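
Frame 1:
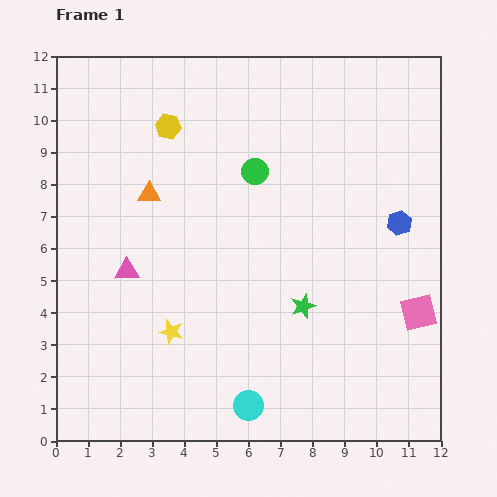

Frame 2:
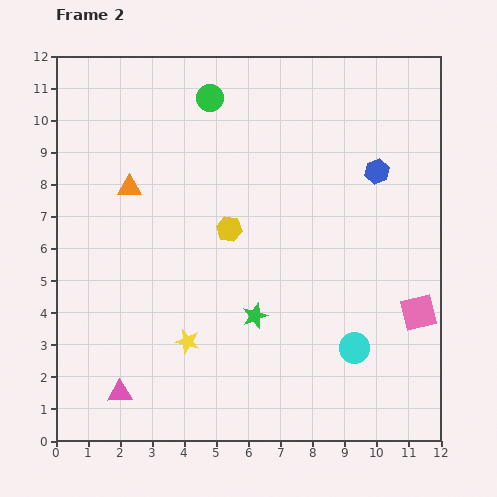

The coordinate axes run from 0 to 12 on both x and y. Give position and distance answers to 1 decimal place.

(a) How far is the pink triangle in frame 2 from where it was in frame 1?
3.8

The pink triangle moved from (2.2, 5.3) to (2.0, 1.5), a distance of √(0.2² + 3.8²) ≈ 3.8.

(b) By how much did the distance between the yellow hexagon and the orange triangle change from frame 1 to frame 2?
+1.2

Distance in frame 1: 2.2. Distance in frame 2: 3.4.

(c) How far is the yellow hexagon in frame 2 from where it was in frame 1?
3.7

The yellow hexagon moved from (3.5, 9.8) to (5.4, 6.6), a distance of √(1.9² + 3.2²) ≈ 3.7.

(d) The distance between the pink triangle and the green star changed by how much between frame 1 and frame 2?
-0.8

Distance in frame 1: 5.6. Distance in frame 2: 4.8.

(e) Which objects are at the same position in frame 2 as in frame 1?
the pink square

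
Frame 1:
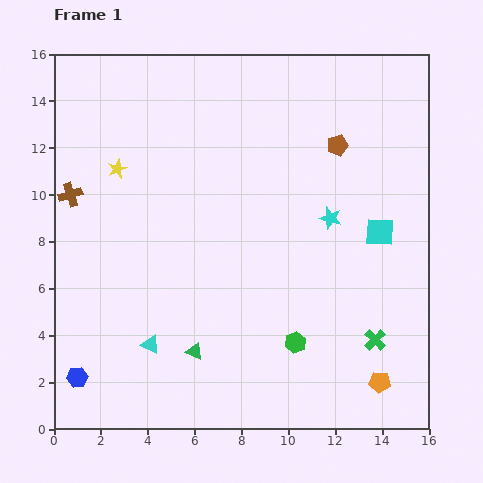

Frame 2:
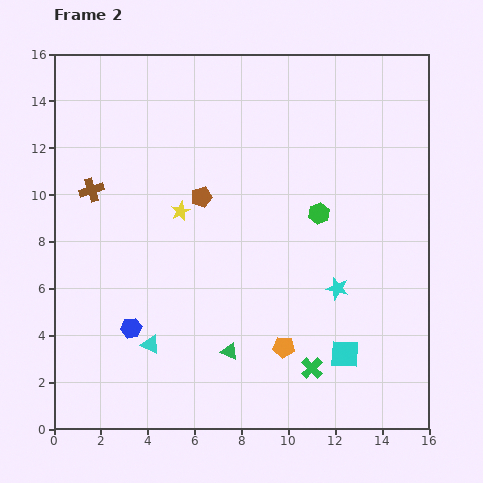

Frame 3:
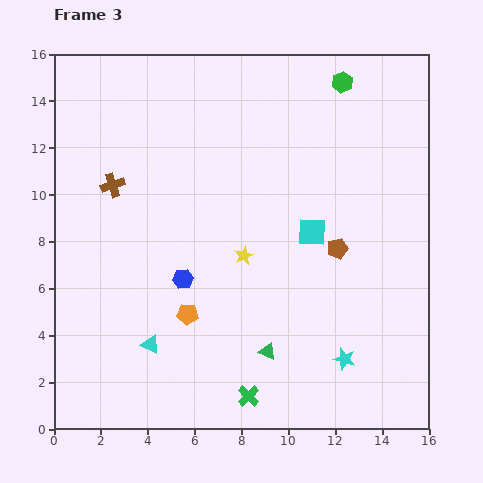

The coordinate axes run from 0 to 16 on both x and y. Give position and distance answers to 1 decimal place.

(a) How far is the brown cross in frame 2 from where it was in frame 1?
0.9

The brown cross moved from (0.7, 10.0) to (1.6, 10.2), a distance of √(0.9² + 0.2²) ≈ 0.9.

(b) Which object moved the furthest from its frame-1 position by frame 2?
the brown pentagon

(moved 6.2; next 5.6)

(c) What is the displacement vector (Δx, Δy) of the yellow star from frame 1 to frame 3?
(5.4, -3.7)

The yellow star was at (2.7, 11.1) in frame 1 and (8.1, 7.4) in frame 3.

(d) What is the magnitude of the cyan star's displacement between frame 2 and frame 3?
3.0

The cyan star moved from (12.1, 6.0) to (12.4, 3.0), a distance of √(0.3² + 3.0²) ≈ 3.0.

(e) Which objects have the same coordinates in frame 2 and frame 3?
the cyan triangle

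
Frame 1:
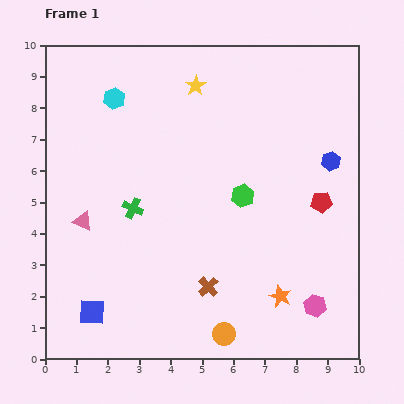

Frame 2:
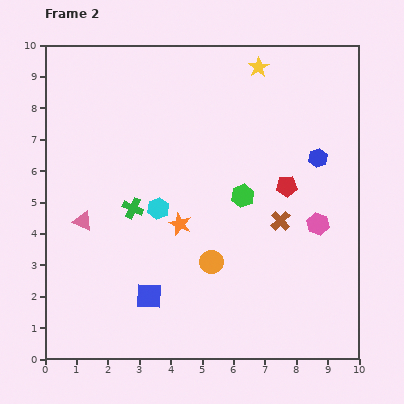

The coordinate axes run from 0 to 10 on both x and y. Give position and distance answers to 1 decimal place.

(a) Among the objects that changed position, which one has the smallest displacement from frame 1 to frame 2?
the blue hexagon

(moved 0.4)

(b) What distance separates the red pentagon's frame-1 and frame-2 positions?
1.2

The red pentagon moved from (8.8, 5.0) to (7.7, 5.5), a distance of √(1.1² + 0.5²) ≈ 1.2.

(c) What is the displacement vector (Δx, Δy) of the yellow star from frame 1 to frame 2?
(2.0, 0.6)

The yellow star was at (4.8, 8.7) in frame 1 and (6.8, 9.3) in frame 2.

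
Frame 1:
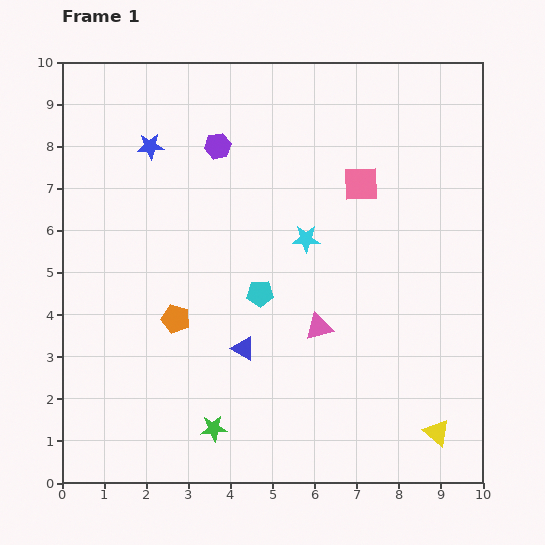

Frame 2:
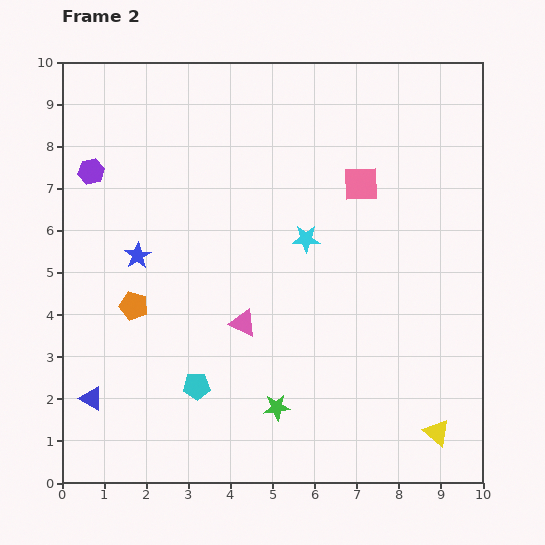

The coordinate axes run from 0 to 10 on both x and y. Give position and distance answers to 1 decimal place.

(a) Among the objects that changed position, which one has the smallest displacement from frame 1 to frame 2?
the orange pentagon

(moved 1.0)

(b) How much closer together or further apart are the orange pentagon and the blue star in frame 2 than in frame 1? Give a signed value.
-2.9

Distance in frame 1: 4.1. Distance in frame 2: 1.2.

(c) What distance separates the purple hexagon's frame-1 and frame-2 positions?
3.1

The purple hexagon moved from (3.7, 8.0) to (0.7, 7.4), a distance of √(3.0² + 0.6²) ≈ 3.1.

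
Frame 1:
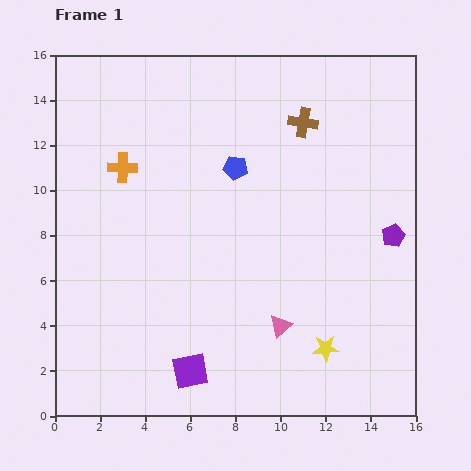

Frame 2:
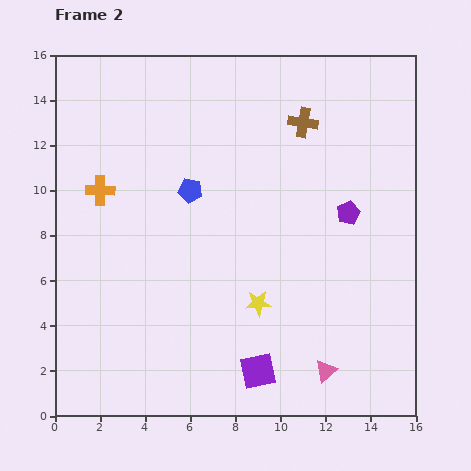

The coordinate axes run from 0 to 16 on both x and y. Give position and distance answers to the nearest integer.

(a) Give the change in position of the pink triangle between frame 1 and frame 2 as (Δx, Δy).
(2, -2)

The pink triangle was at (10, 4) in frame 1 and (12, 2) in frame 2.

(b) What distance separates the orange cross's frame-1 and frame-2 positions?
1

The orange cross moved from (3, 11) to (2, 10), a distance of √(1² + 1²) ≈ 1.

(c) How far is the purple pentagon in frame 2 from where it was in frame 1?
2

The purple pentagon moved from (15, 8) to (13, 9), a distance of √(2² + 1²) ≈ 2.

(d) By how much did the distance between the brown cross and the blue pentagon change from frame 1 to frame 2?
+2

Distance in frame 1: 4. Distance in frame 2: 6.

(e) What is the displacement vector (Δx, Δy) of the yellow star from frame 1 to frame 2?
(-3, 2)

The yellow star was at (12, 3) in frame 1 and (9, 5) in frame 2.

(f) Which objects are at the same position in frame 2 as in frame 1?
the brown cross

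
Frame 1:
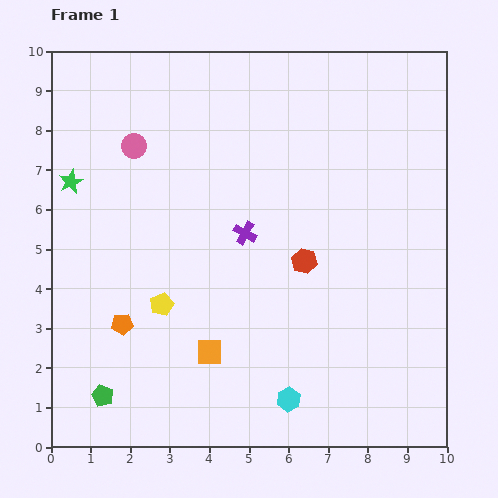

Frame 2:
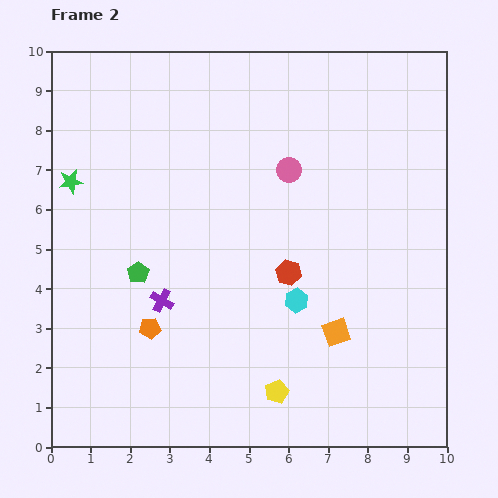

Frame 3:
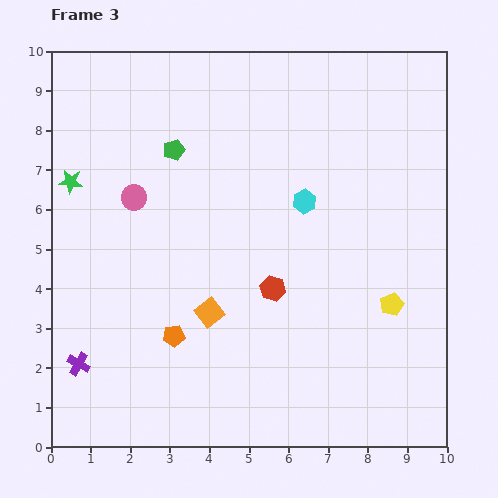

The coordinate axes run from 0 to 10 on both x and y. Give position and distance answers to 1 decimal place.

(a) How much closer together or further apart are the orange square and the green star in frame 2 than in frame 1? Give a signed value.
+2.2

Distance in frame 1: 5.5. Distance in frame 2: 7.7.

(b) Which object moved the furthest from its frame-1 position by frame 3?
the green pentagon

(moved 6.5; next 5.8)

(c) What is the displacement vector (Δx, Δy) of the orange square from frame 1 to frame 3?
(0.0, 1.0)

The orange square was at (4.0, 2.4) in frame 1 and (4.0, 3.4) in frame 3.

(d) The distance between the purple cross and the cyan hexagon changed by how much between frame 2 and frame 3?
+3.6

Distance in frame 2: 3.4. Distance in frame 3: 7.0.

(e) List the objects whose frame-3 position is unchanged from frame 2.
the green star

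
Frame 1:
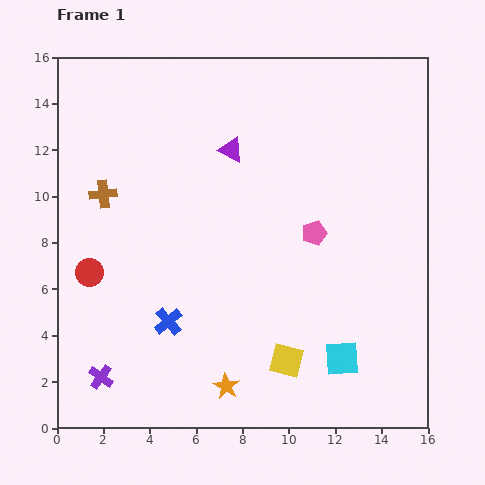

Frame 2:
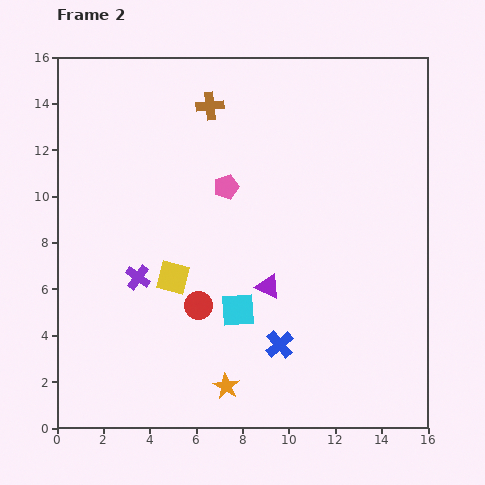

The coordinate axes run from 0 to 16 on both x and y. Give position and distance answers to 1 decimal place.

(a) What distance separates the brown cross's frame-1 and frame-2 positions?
6.0

The brown cross moved from (2.0, 10.1) to (6.6, 13.9), a distance of √(4.6² + 3.8²) ≈ 6.0.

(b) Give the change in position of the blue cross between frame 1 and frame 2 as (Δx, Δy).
(4.8, -1.0)

The blue cross was at (4.8, 4.6) in frame 1 and (9.6, 3.6) in frame 2.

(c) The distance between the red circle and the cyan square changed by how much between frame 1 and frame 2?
-9.8

Distance in frame 1: 11.5. Distance in frame 2: 1.7.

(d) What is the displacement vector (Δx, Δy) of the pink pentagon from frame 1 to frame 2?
(-3.8, 2.0)

The pink pentagon was at (11.1, 8.4) in frame 1 and (7.3, 10.4) in frame 2.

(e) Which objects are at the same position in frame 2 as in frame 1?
the orange star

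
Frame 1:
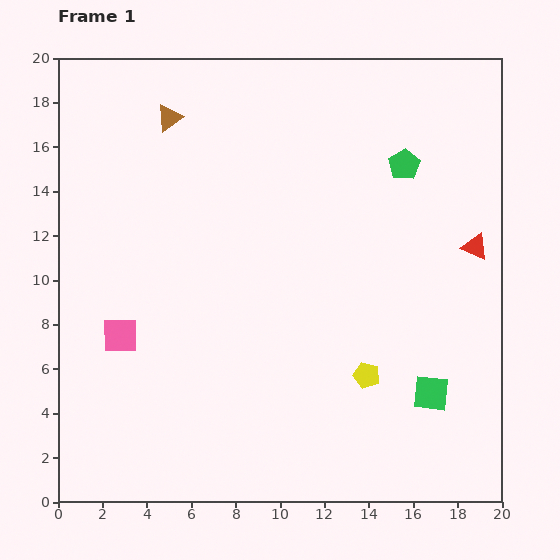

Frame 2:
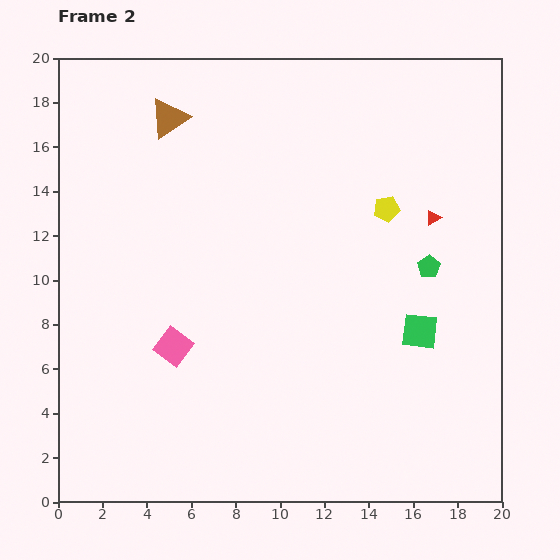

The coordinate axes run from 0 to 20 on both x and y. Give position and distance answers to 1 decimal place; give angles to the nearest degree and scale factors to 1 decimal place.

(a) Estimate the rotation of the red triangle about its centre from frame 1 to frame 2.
52° counter-clockwise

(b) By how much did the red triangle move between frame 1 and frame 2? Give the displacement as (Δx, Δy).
(-1.9, 1.3)

The red triangle was at (18.8, 11.5) in frame 1 and (16.9, 12.8) in frame 2.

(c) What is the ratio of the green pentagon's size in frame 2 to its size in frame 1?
0.7×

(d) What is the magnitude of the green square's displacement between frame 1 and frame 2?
2.8

The green square moved from (16.8, 4.9) to (16.3, 7.7), a distance of √(0.5² + 2.8²) ≈ 2.8.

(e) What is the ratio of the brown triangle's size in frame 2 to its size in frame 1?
1.5×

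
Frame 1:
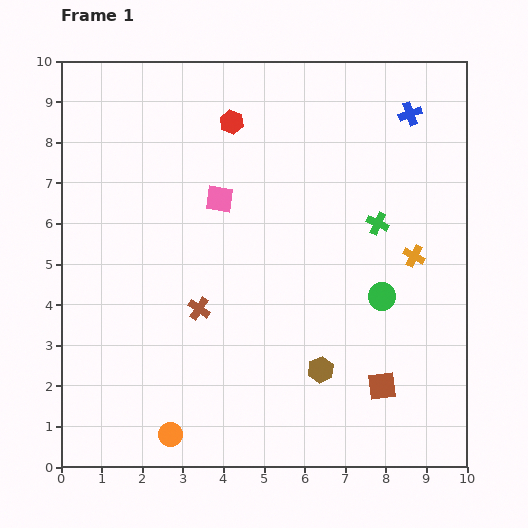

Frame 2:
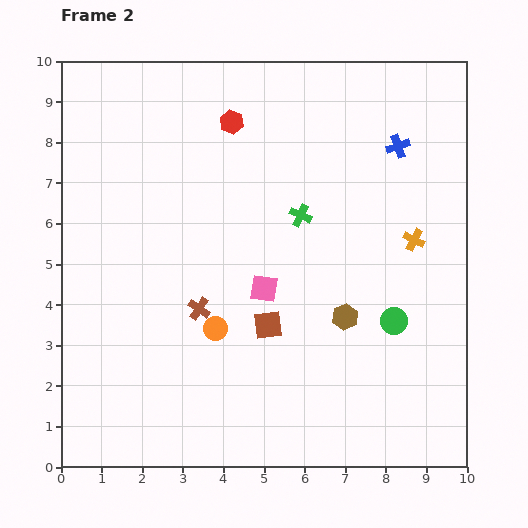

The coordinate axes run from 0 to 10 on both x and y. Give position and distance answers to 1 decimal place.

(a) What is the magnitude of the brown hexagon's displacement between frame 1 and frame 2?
1.4

The brown hexagon moved from (6.4, 2.4) to (7.0, 3.7), a distance of √(0.6² + 1.3²) ≈ 1.4.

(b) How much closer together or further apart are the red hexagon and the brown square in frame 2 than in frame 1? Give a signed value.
-2.4

Distance in frame 1: 7.5. Distance in frame 2: 5.1.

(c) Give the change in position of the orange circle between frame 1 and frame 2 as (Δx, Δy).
(1.1, 2.6)

The orange circle was at (2.7, 0.8) in frame 1 and (3.8, 3.4) in frame 2.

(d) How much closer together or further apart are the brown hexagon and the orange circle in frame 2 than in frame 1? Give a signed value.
-0.8

Distance in frame 1: 4.0. Distance in frame 2: 3.2.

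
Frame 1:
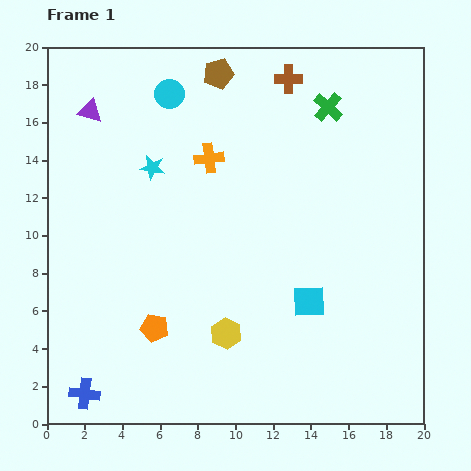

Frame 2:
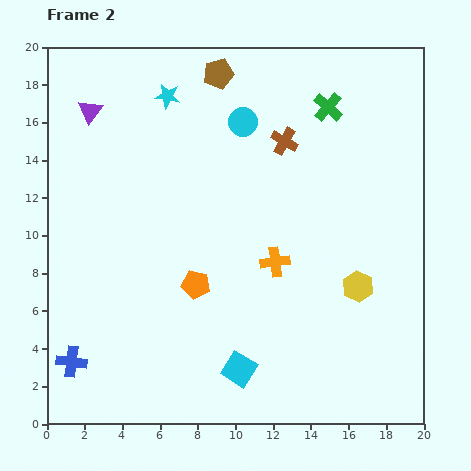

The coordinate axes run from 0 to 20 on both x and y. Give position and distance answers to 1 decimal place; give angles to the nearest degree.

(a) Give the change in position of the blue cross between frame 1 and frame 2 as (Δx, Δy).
(-0.7, 1.7)

The blue cross was at (2.0, 1.6) in frame 1 and (1.3, 3.3) in frame 2.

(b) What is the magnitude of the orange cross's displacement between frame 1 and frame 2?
6.5

The orange cross moved from (8.6, 14.1) to (12.1, 8.6), a distance of √(3.5² + 5.5²) ≈ 6.5.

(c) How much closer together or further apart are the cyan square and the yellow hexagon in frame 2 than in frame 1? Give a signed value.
+3.0

Distance in frame 1: 4.7. Distance in frame 2: 7.7.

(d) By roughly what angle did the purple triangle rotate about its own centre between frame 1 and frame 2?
52° clockwise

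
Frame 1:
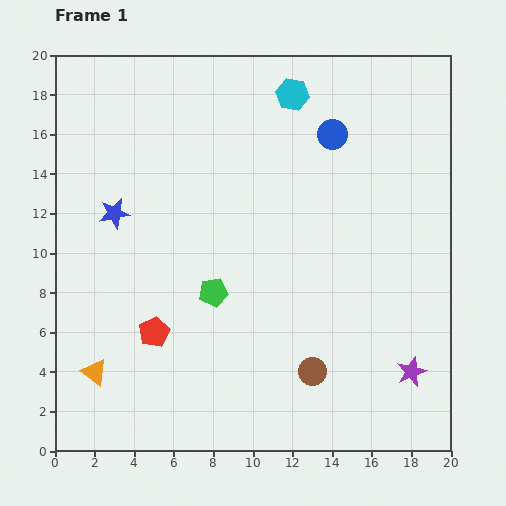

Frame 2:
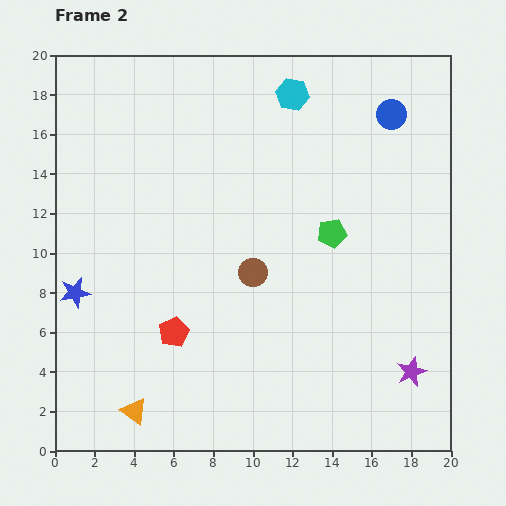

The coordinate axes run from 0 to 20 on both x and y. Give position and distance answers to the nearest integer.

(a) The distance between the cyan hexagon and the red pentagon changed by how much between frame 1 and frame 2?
-1

Distance in frame 1: 14. Distance in frame 2: 13.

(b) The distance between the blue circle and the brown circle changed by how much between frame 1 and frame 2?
-1

Distance in frame 1: 12. Distance in frame 2: 11.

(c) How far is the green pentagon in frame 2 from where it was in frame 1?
7

The green pentagon moved from (8, 8) to (14, 11), a distance of √(6² + 3²) ≈ 7.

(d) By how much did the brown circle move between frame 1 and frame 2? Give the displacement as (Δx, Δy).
(-3, 5)

The brown circle was at (13, 4) in frame 1 and (10, 9) in frame 2.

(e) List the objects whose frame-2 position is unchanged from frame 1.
the purple star, the cyan hexagon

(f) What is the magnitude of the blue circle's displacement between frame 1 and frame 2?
3

The blue circle moved from (14, 16) to (17, 17), a distance of √(3² + 1²) ≈ 3.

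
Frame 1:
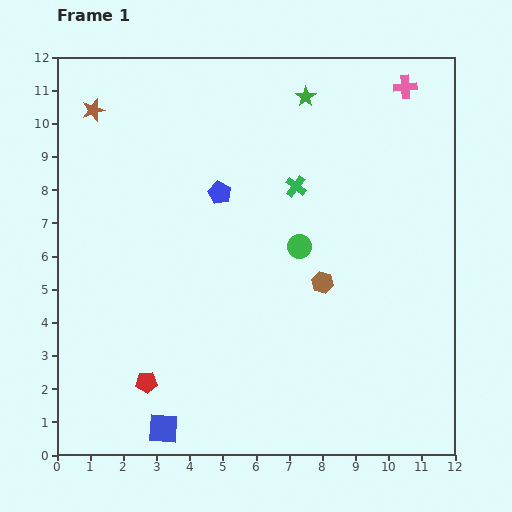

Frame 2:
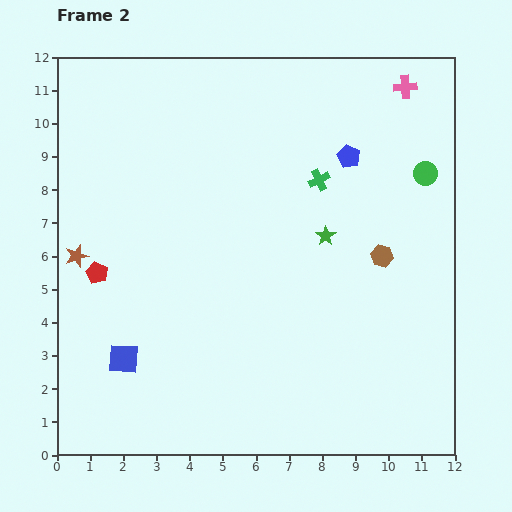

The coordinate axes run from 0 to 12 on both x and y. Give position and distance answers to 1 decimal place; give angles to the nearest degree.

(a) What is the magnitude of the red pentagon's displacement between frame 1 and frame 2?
3.6

The red pentagon moved from (2.7, 2.2) to (1.2, 5.5), a distance of √(1.5² + 3.3²) ≈ 3.6.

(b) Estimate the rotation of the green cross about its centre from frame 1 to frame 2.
26° clockwise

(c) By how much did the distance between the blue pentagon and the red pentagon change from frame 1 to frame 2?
+2.3

Distance in frame 1: 6.1. Distance in frame 2: 8.4.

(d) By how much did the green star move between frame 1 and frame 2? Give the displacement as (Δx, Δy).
(0.6, -4.2)

The green star was at (7.5, 10.8) in frame 1 and (8.1, 6.6) in frame 2.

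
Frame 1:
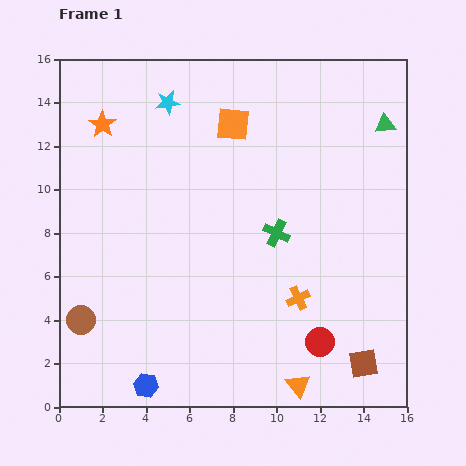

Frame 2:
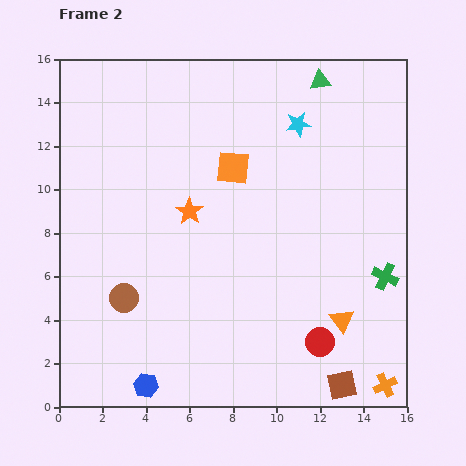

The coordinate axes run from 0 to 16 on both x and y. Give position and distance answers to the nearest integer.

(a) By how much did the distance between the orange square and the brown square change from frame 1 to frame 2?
-2

Distance in frame 1: 13. Distance in frame 2: 11.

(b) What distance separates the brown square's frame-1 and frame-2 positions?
1

The brown square moved from (14, 2) to (13, 1), a distance of √(1² + 1²) ≈ 1.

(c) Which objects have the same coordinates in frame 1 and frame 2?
the blue hexagon, the red circle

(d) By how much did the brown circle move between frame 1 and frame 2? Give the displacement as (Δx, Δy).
(2, 1)

The brown circle was at (1, 4) in frame 1 and (3, 5) in frame 2.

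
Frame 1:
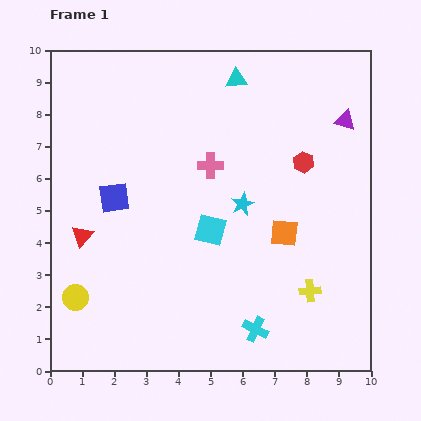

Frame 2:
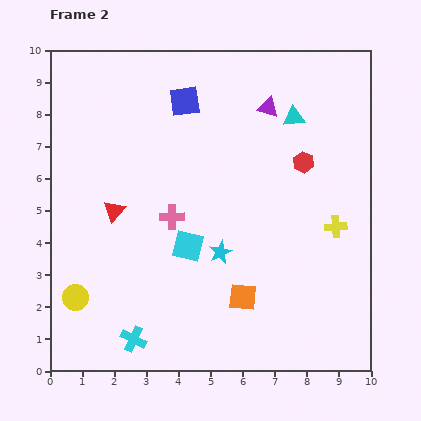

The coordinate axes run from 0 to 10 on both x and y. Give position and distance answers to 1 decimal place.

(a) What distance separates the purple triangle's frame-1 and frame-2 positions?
2.4

The purple triangle moved from (9.2, 7.8) to (6.8, 8.2), a distance of √(2.4² + 0.4²) ≈ 2.4.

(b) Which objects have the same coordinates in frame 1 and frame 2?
the yellow circle, the red hexagon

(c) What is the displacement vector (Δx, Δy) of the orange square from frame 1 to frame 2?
(-1.3, -2.0)

The orange square was at (7.3, 4.3) in frame 1 and (6.0, 2.3) in frame 2.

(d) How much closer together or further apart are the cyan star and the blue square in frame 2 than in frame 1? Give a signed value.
+0.8

Distance in frame 1: 4.0. Distance in frame 2: 4.8.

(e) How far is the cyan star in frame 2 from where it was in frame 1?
1.7

The cyan star moved from (6.0, 5.2) to (5.3, 3.7), a distance of √(0.7² + 1.5²) ≈ 1.7.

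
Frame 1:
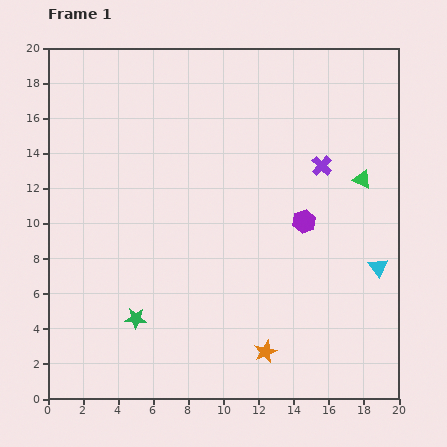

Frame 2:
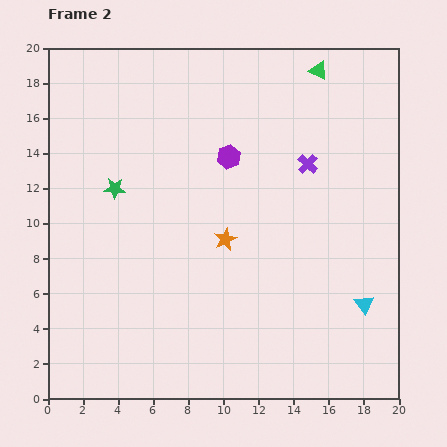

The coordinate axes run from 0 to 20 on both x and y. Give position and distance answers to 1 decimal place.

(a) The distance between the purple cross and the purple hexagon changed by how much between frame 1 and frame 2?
+1.1

Distance in frame 1: 3.4. Distance in frame 2: 4.5.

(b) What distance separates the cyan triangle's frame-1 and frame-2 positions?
2.2

The cyan triangle moved from (18.8, 7.5) to (18.0, 5.4), a distance of √(0.8² + 2.1²) ≈ 2.2.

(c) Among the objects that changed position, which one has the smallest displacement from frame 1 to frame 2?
the purple cross

(moved 0.8)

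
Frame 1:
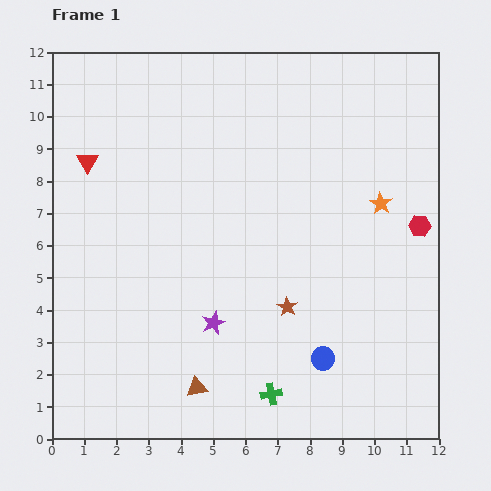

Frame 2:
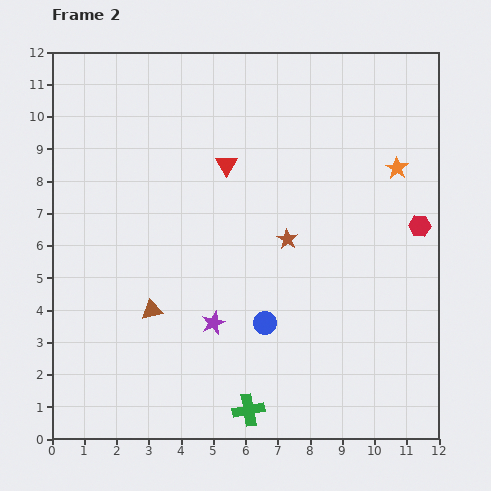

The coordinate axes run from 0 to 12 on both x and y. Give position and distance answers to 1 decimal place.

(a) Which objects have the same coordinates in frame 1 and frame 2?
the purple star, the red hexagon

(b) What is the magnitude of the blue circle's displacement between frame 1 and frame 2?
2.1

The blue circle moved from (8.4, 2.5) to (6.6, 3.6), a distance of √(1.8² + 1.1²) ≈ 2.1.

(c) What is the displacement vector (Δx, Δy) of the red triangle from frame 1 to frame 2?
(4.3, -0.1)

The red triangle was at (1.1, 8.6) in frame 1 and (5.4, 8.5) in frame 2.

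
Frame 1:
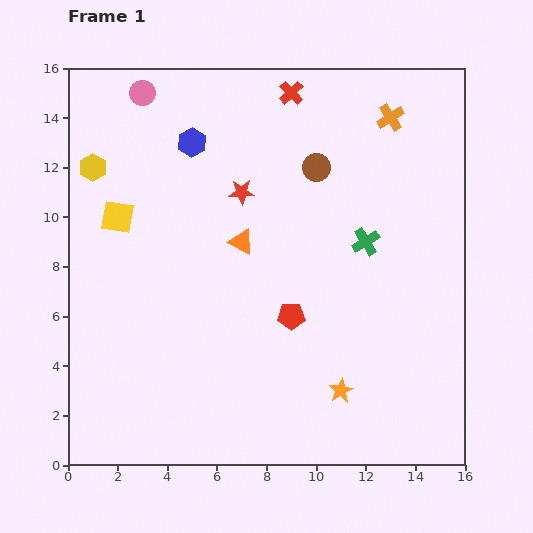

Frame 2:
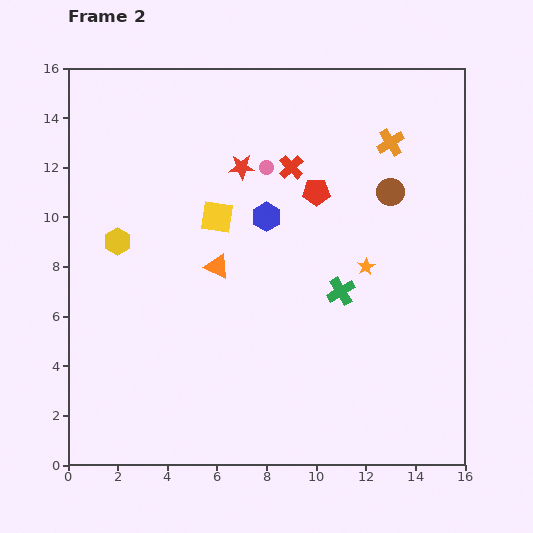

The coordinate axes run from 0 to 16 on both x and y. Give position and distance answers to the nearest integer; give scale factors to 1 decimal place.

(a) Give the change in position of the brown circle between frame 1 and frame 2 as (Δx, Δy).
(3, -1)

The brown circle was at (10, 12) in frame 1 and (13, 11) in frame 2.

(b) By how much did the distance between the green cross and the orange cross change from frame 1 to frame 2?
+1

Distance in frame 1: 5. Distance in frame 2: 6.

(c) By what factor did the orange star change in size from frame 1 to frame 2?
0.7×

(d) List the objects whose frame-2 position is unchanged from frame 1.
none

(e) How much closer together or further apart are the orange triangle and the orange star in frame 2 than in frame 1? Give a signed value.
-1

Distance in frame 1: 7. Distance in frame 2: 6.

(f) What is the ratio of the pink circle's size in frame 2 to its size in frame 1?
0.6×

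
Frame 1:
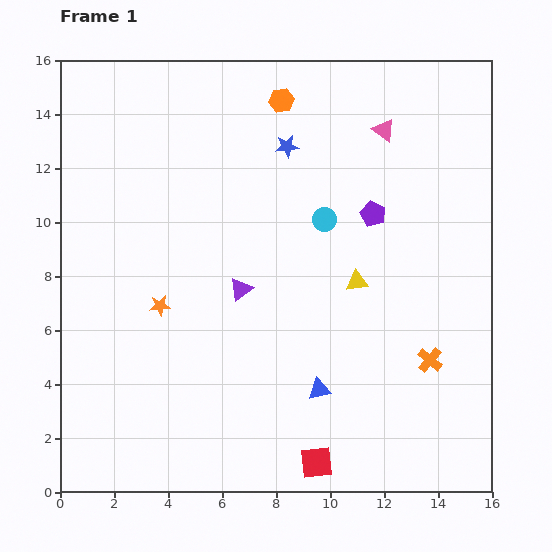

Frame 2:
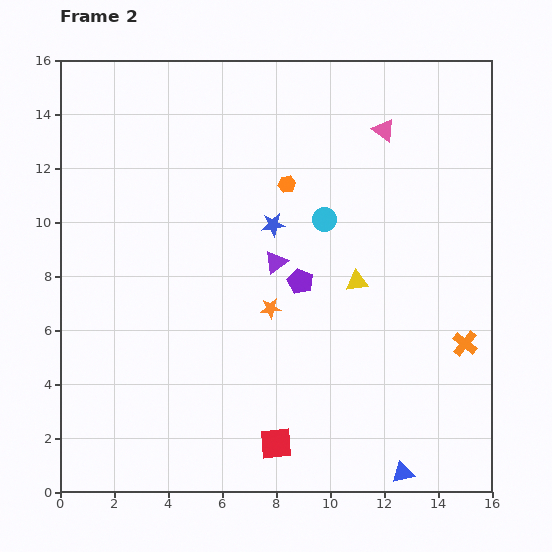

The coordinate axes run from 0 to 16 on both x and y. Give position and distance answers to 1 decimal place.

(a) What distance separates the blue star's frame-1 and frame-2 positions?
2.9

The blue star moved from (8.4, 12.8) to (7.9, 9.9), a distance of √(0.5² + 2.9²) ≈ 2.9.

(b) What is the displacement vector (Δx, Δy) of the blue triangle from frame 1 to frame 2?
(3.1, -3.1)

The blue triangle was at (9.6, 3.8) in frame 1 and (12.7, 0.7) in frame 2.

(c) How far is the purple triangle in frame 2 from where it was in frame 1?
1.6

The purple triangle moved from (6.7, 7.5) to (8.0, 8.5), a distance of √(1.3² + 1.0²) ≈ 1.6.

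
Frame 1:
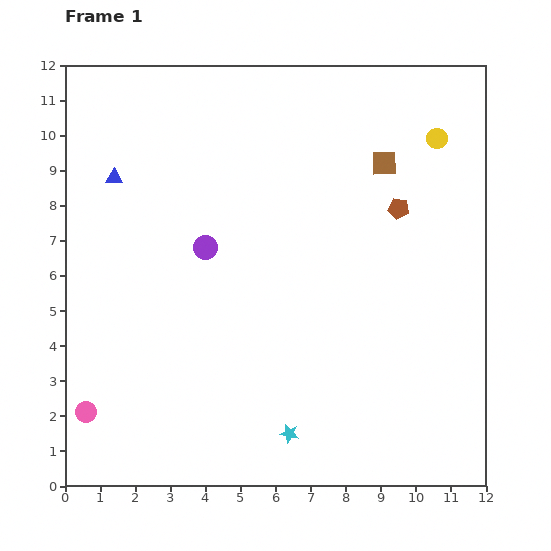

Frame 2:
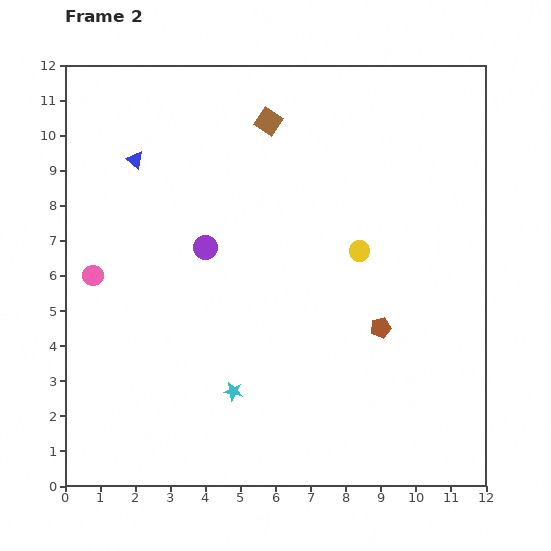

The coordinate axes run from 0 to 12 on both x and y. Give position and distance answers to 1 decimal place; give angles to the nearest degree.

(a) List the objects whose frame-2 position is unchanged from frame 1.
the purple circle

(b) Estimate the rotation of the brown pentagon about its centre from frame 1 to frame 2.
22° counter-clockwise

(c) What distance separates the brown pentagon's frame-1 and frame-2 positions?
3.4

The brown pentagon moved from (9.5, 7.9) to (9.0, 4.5), a distance of √(0.5² + 3.4²) ≈ 3.4.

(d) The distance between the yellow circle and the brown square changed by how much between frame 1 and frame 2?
+2.8

Distance in frame 1: 1.7. Distance in frame 2: 4.5.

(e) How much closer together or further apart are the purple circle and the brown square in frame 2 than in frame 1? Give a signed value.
-1.6

Distance in frame 1: 5.6. Distance in frame 2: 4.0.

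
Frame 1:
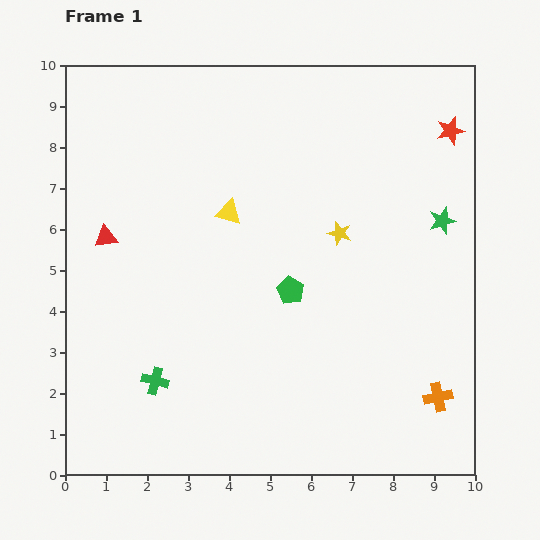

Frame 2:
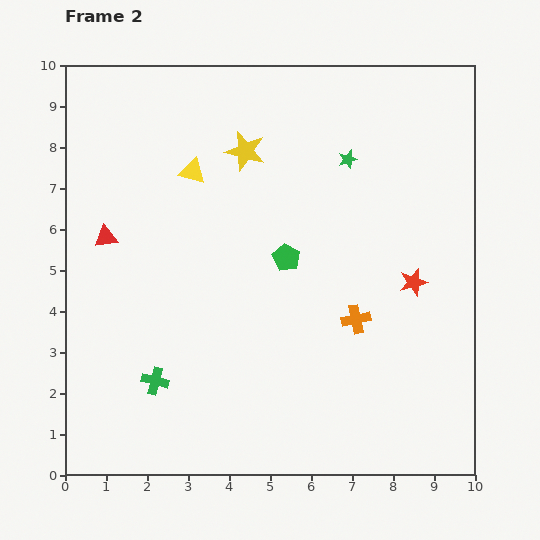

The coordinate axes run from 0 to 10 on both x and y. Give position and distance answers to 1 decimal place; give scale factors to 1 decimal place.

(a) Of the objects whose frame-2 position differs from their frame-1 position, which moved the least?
the green pentagon

(moved 0.8)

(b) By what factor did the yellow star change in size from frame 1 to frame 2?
1.7×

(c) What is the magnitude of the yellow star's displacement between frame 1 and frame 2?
3.0

The yellow star moved from (6.7, 5.9) to (4.4, 7.9), a distance of √(2.3² + 2.0²) ≈ 3.0.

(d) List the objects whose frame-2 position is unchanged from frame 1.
the green cross, the red triangle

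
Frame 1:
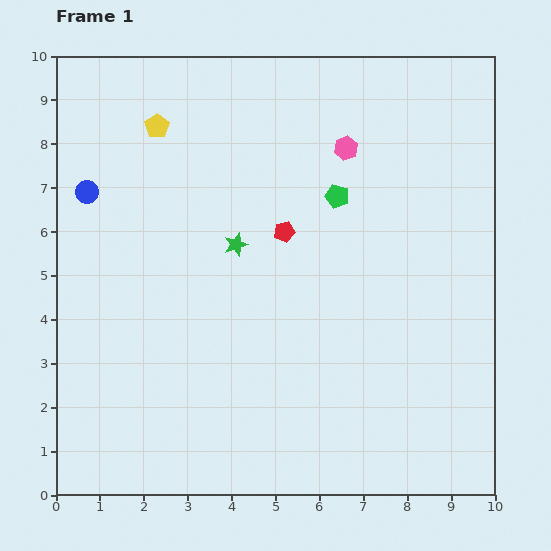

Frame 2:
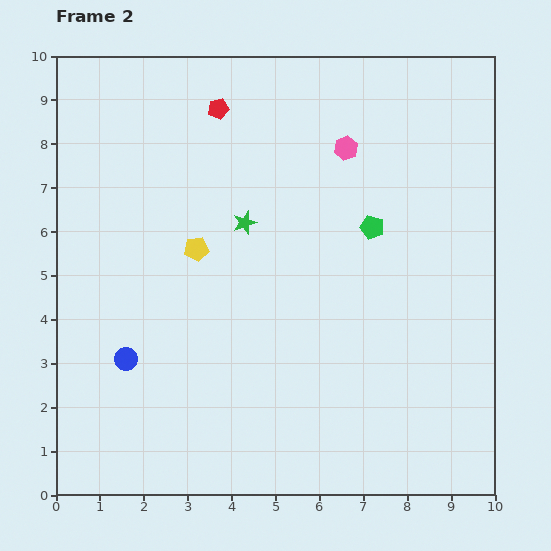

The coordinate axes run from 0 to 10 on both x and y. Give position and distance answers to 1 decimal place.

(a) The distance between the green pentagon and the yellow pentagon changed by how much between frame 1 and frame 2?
-0.4

Distance in frame 1: 4.4. Distance in frame 2: 4.0.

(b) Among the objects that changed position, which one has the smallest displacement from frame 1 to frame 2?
the green star

(moved 0.5)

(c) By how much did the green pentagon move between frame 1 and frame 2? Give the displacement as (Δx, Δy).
(0.8, -0.7)

The green pentagon was at (6.4, 6.8) in frame 1 and (7.2, 6.1) in frame 2.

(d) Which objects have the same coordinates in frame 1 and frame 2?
the pink hexagon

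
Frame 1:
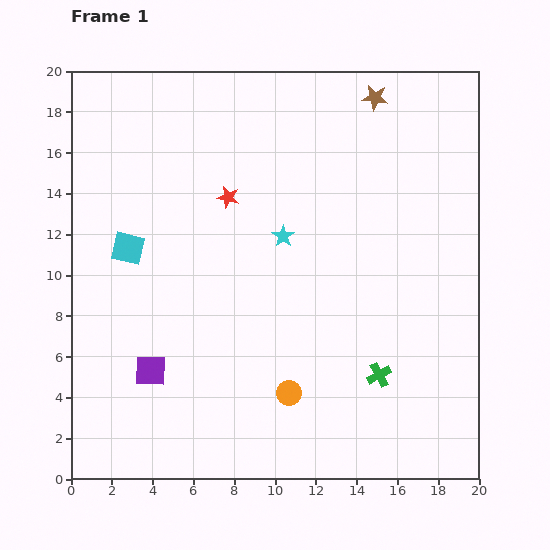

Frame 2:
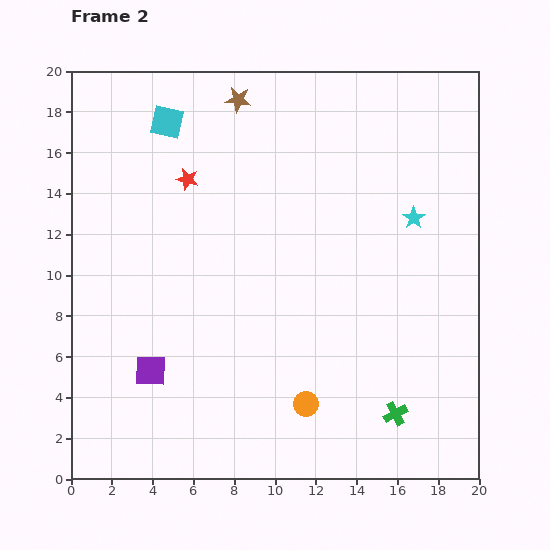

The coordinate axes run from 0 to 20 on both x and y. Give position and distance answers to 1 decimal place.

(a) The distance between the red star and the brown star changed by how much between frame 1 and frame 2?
-4.1

Distance in frame 1: 8.7. Distance in frame 2: 4.6.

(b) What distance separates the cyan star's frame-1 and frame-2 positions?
6.5

The cyan star moved from (10.4, 11.9) to (16.8, 12.8), a distance of √(6.4² + 0.9²) ≈ 6.5.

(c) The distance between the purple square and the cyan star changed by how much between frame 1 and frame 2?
+5.6

Distance in frame 1: 9.3. Distance in frame 2: 14.9.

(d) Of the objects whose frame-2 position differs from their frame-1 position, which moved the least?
the orange circle

(moved 0.9)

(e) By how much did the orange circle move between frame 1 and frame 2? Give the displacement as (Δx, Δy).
(0.8, -0.5)

The orange circle was at (10.7, 4.2) in frame 1 and (11.5, 3.7) in frame 2.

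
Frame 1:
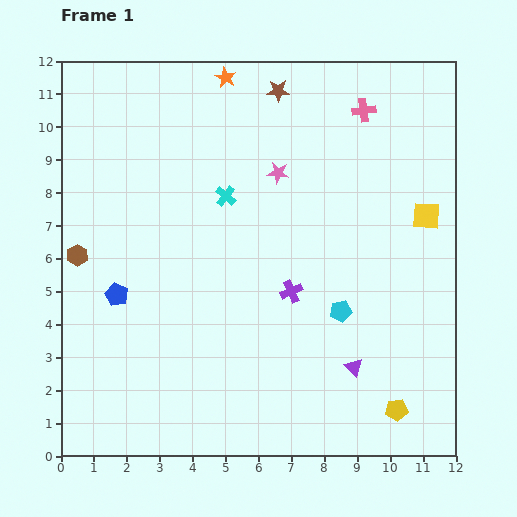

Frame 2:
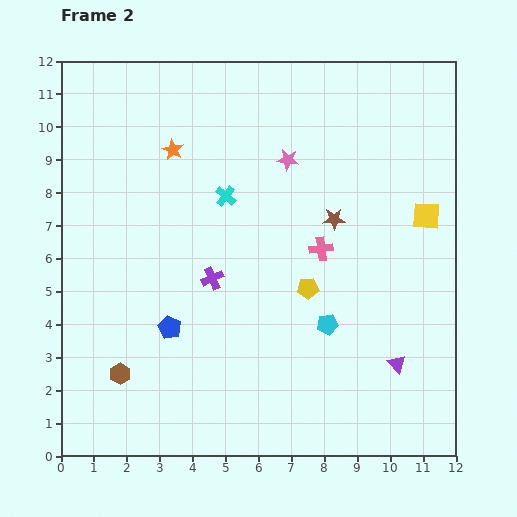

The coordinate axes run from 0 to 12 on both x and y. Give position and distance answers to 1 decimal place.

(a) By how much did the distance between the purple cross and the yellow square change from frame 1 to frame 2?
+2.1

Distance in frame 1: 4.7. Distance in frame 2: 6.8.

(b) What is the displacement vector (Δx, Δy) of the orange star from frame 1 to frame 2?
(-1.6, -2.2)

The orange star was at (5.0, 11.5) in frame 1 and (3.4, 9.3) in frame 2.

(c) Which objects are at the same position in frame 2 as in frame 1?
the cyan cross, the yellow square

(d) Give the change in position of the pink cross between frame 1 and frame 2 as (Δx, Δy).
(-1.3, -4.2)

The pink cross was at (9.2, 10.5) in frame 1 and (7.9, 6.3) in frame 2.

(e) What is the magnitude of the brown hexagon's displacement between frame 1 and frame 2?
3.8

The brown hexagon moved from (0.5, 6.1) to (1.8, 2.5), a distance of √(1.3² + 3.6²) ≈ 3.8.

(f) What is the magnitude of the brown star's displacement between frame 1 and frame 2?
4.3

The brown star moved from (6.6, 11.1) to (8.3, 7.2), a distance of √(1.7² + 3.9²) ≈ 4.3.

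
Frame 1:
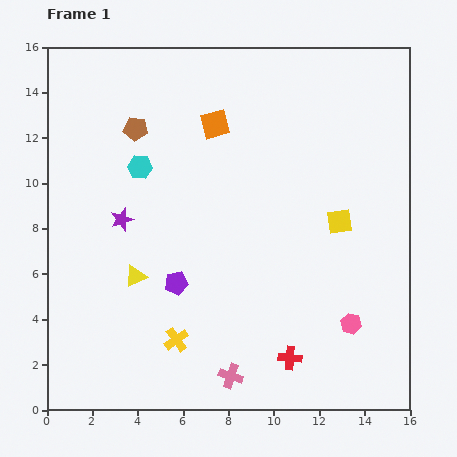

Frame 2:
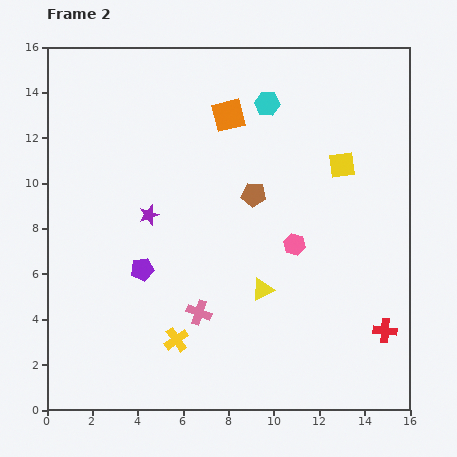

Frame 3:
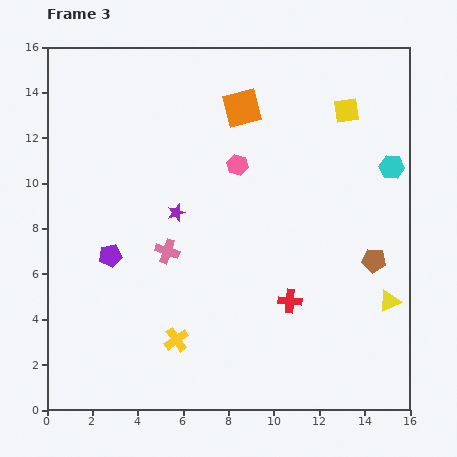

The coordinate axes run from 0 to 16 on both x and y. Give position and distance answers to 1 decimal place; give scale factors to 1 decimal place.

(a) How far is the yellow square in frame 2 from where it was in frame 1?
2.5

The yellow square moved from (12.9, 8.3) to (13.0, 10.8), a distance of √(0.1² + 2.5²) ≈ 2.5.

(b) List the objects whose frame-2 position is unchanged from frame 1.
the yellow cross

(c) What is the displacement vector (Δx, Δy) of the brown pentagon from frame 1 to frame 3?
(10.5, -5.8)

The brown pentagon was at (3.9, 12.4) in frame 1 and (14.4, 6.6) in frame 3.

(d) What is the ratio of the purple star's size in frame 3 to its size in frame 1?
0.8×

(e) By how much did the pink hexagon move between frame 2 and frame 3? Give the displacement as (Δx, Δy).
(-2.5, 3.5)

The pink hexagon was at (10.9, 7.3) in frame 2 and (8.4, 10.8) in frame 3.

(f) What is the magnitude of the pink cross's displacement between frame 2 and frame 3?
3.0

The pink cross moved from (6.7, 4.3) to (5.3, 7.0), a distance of √(1.4² + 2.7²) ≈ 3.0.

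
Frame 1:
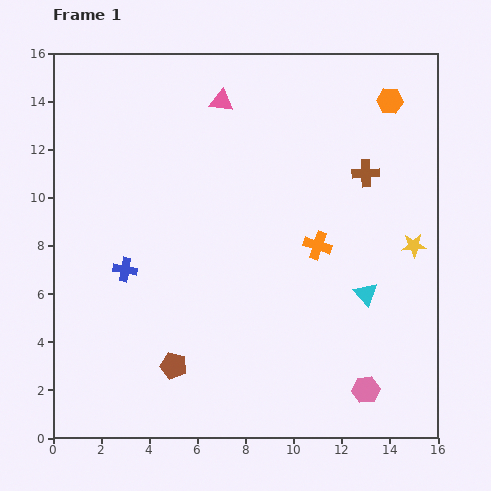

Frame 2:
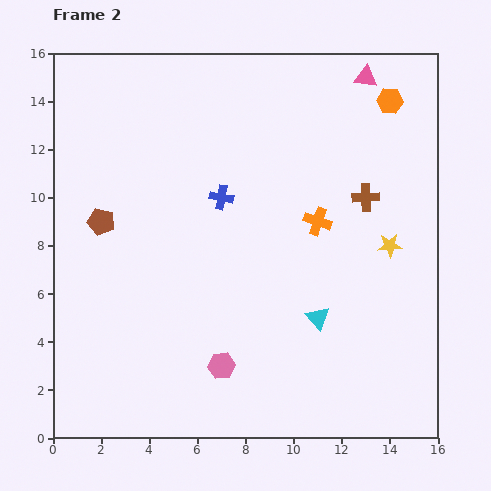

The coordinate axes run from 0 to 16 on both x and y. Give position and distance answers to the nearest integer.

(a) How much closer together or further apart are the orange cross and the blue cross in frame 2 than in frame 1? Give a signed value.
-4

Distance in frame 1: 8. Distance in frame 2: 4.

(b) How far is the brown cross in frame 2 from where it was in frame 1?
1

The brown cross moved from (13, 11) to (13, 10), a distance of √(0² + 1²) ≈ 1.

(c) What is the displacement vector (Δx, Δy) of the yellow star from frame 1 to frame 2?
(-1, 0)

The yellow star was at (15, 8) in frame 1 and (14, 8) in frame 2.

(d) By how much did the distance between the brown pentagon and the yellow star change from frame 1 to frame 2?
+1

Distance in frame 1: 11. Distance in frame 2: 12.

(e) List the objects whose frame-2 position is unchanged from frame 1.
the orange hexagon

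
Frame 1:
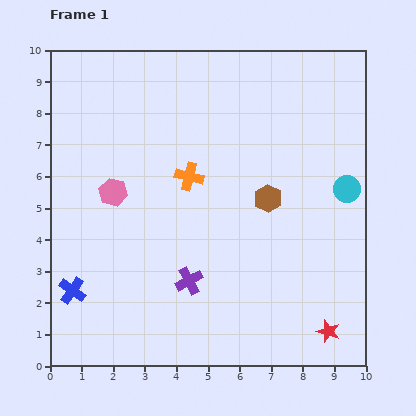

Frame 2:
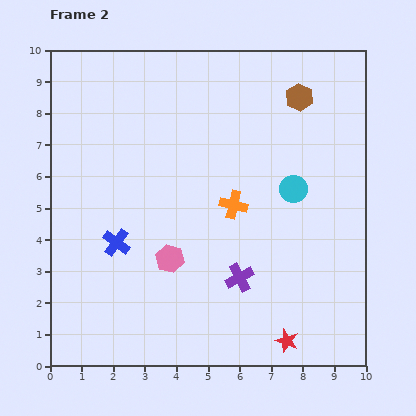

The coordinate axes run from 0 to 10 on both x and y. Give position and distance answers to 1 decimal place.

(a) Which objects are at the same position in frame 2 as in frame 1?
none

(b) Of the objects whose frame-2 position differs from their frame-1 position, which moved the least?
the red star

(moved 1.3)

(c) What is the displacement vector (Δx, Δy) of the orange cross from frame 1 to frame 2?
(1.4, -0.9)

The orange cross was at (4.4, 6.0) in frame 1 and (5.8, 5.1) in frame 2.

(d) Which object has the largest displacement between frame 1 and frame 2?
the brown hexagon

(moved 3.4; next 2.8)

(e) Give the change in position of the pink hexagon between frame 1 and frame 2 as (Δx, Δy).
(1.8, -2.1)

The pink hexagon was at (2.0, 5.5) in frame 1 and (3.8, 3.4) in frame 2.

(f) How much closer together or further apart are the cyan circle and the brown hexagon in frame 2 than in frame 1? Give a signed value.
+0.4

Distance in frame 1: 2.5. Distance in frame 2: 2.9.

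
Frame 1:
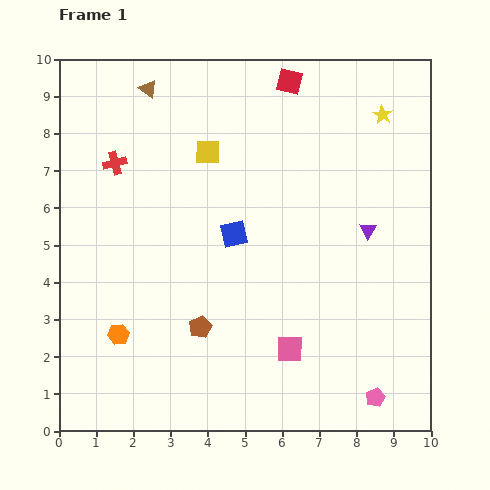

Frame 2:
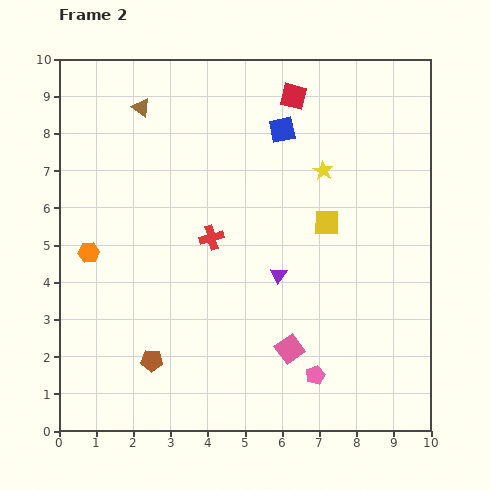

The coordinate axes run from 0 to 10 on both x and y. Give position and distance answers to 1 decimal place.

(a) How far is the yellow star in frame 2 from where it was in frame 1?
2.2

The yellow star moved from (8.7, 8.5) to (7.1, 7.0), a distance of √(1.6² + 1.5²) ≈ 2.2.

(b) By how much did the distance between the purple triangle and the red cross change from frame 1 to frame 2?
-4.9

Distance in frame 1: 7.0. Distance in frame 2: 2.1.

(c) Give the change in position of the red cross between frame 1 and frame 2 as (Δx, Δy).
(2.6, -2.0)

The red cross was at (1.5, 7.2) in frame 1 and (4.1, 5.2) in frame 2.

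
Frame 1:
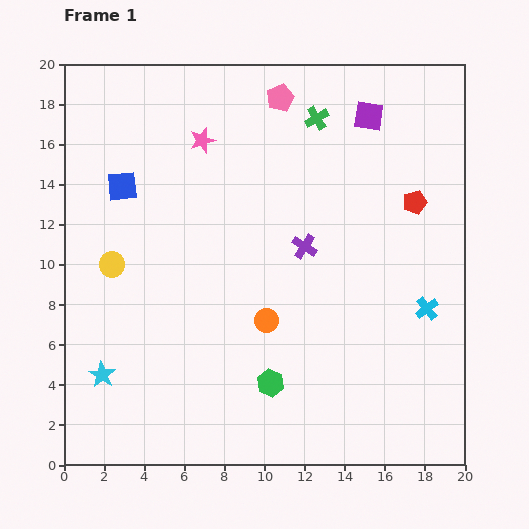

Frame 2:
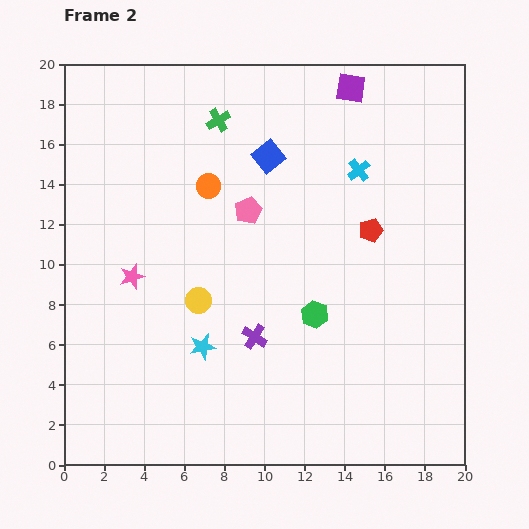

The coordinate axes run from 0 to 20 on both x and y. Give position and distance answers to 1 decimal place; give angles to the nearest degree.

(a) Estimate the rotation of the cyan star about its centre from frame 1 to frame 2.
28° clockwise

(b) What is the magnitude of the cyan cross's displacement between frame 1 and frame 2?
7.7

The cyan cross moved from (18.1, 7.8) to (14.7, 14.7), a distance of √(3.4² + 6.9²) ≈ 7.7.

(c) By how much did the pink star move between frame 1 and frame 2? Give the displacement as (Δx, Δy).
(-3.5, -6.8)

The pink star was at (6.9, 16.2) in frame 1 and (3.4, 9.4) in frame 2.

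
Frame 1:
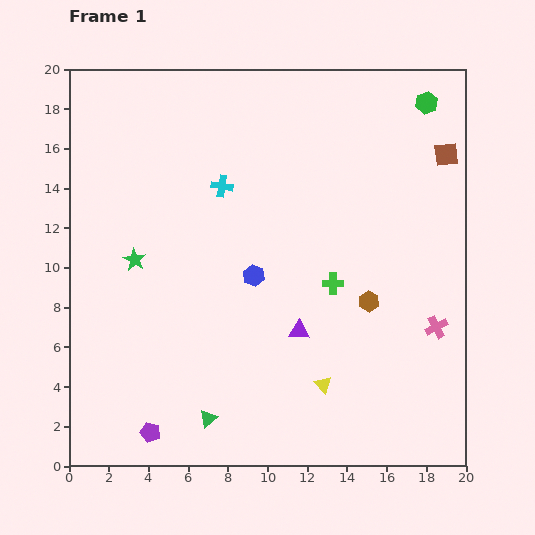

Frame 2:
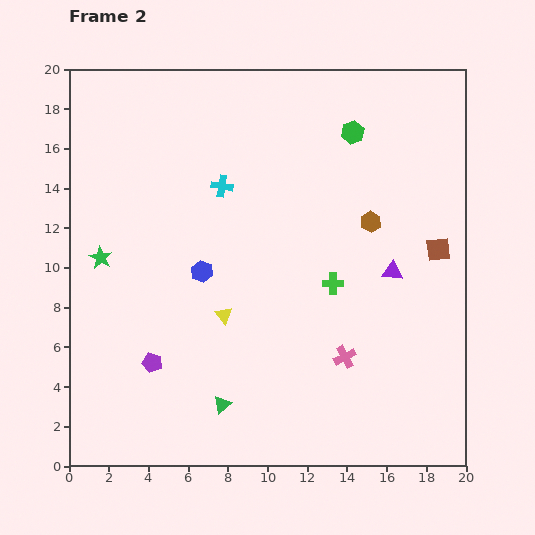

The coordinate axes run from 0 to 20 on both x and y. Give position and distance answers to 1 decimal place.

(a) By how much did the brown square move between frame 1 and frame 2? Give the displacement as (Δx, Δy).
(-0.4, -4.8)

The brown square was at (19.0, 15.7) in frame 1 and (18.6, 10.9) in frame 2.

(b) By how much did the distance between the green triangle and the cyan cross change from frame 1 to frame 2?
-0.7

Distance in frame 1: 11.7. Distance in frame 2: 11.0.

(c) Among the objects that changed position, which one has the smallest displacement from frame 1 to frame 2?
the green triangle

(moved 1.0)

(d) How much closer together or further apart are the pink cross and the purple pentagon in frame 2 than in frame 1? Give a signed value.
-5.6

Distance in frame 1: 15.3. Distance in frame 2: 9.7.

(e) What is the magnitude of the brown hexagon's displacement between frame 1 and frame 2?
4.0

The brown hexagon moved from (15.1, 8.3) to (15.2, 12.3), a distance of √(0.1² + 4.0²) ≈ 4.0.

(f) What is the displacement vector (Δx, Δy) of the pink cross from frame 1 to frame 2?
(-4.6, -1.5)

The pink cross was at (18.5, 7.0) in frame 1 and (13.9, 5.5) in frame 2.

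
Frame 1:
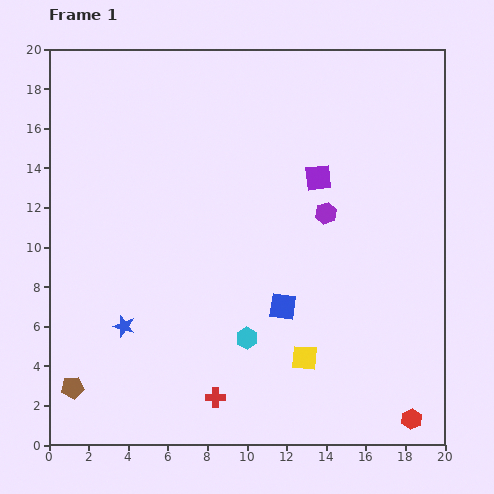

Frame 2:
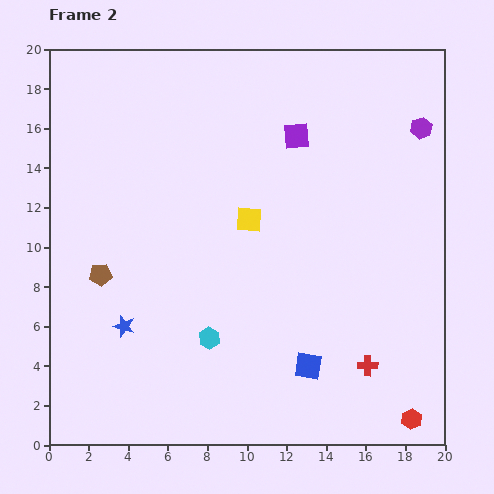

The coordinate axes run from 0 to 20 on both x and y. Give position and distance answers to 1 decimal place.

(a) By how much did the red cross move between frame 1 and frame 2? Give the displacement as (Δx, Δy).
(7.7, 1.6)

The red cross was at (8.4, 2.4) in frame 1 and (16.1, 4.0) in frame 2.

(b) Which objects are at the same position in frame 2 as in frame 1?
the red hexagon, the blue star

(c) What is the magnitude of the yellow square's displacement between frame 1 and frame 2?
7.5

The yellow square moved from (12.9, 4.4) to (10.1, 11.4), a distance of √(2.8² + 7.0²) ≈ 7.5.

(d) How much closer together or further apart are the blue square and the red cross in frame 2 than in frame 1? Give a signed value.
-2.7

Distance in frame 1: 5.7. Distance in frame 2: 3.0.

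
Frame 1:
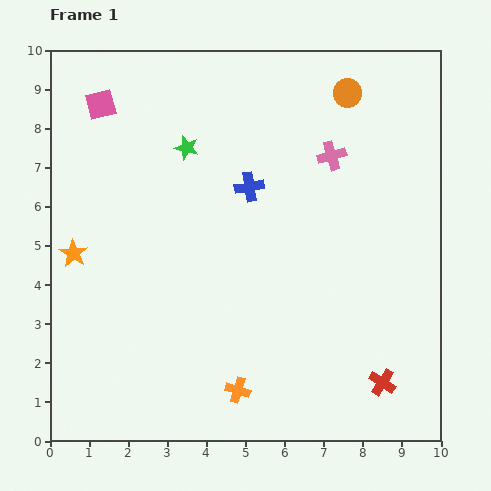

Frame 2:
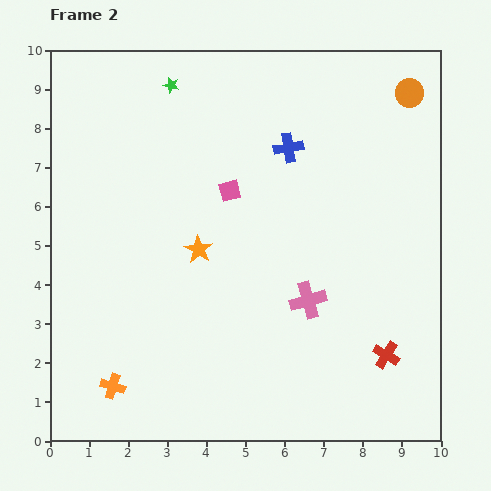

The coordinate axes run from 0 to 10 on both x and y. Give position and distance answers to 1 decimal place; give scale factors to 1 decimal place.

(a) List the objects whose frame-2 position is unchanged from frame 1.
none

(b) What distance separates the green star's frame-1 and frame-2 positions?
1.6

The green star moved from (3.5, 7.5) to (3.1, 9.1), a distance of √(0.4² + 1.6²) ≈ 1.6.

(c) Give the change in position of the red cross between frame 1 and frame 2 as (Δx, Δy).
(0.1, 0.7)

The red cross was at (8.5, 1.5) in frame 1 and (8.6, 2.2) in frame 2.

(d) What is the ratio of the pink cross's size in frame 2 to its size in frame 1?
1.3×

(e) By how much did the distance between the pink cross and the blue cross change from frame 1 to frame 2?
+1.7

Distance in frame 1: 2.2. Distance in frame 2: 3.9.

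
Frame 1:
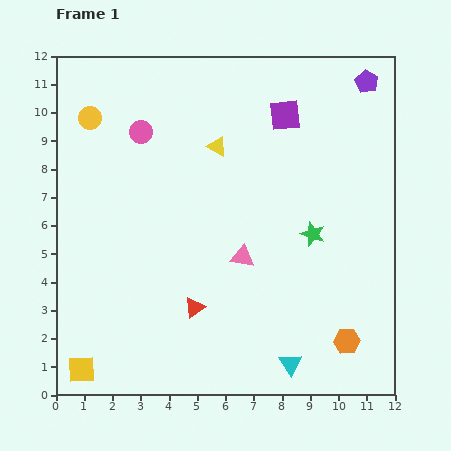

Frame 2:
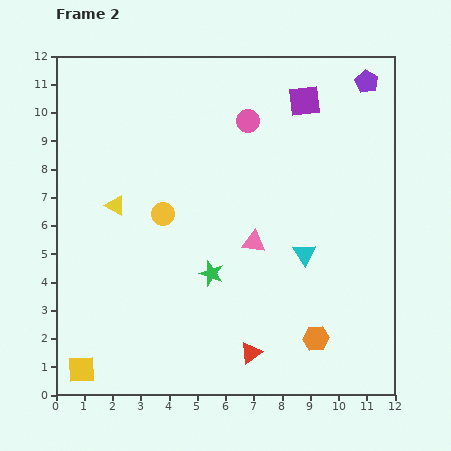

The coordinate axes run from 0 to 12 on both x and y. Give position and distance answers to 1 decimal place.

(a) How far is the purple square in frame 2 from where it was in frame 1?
0.9

The purple square moved from (8.1, 9.9) to (8.8, 10.4), a distance of √(0.7² + 0.5²) ≈ 0.9.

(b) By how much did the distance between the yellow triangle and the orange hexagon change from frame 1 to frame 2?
+0.2

Distance in frame 1: 8.3. Distance in frame 2: 8.5.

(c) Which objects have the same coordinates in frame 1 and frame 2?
the purple pentagon, the yellow square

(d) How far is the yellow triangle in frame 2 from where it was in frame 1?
4.2

The yellow triangle moved from (5.7, 8.8) to (2.1, 6.7), a distance of √(3.6² + 2.1²) ≈ 4.2.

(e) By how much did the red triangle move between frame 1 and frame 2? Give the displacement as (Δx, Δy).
(2.0, -1.6)

The red triangle was at (4.9, 3.1) in frame 1 and (6.9, 1.5) in frame 2.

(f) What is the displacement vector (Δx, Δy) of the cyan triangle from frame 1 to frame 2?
(0.5, 3.9)

The cyan triangle was at (8.3, 1.1) in frame 1 and (8.8, 5.0) in frame 2.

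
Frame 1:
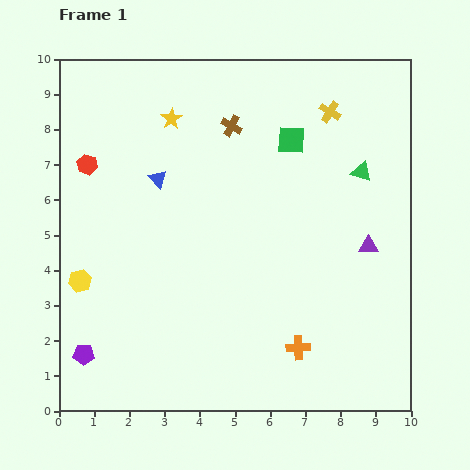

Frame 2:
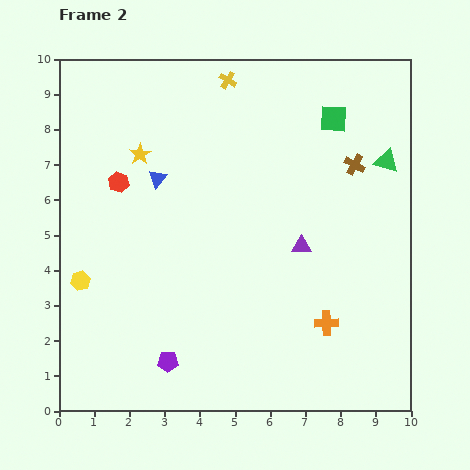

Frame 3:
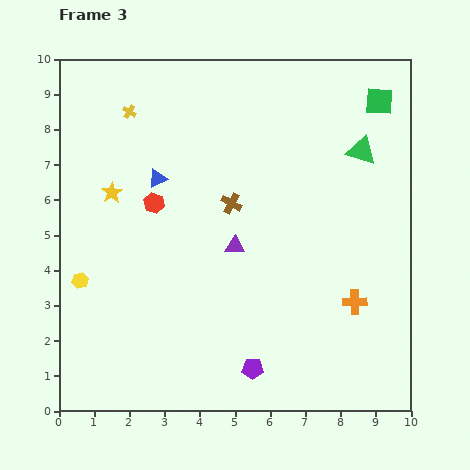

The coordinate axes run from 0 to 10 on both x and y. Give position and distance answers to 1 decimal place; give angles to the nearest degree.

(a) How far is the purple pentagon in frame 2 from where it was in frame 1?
2.4

The purple pentagon moved from (0.7, 1.6) to (3.1, 1.4), a distance of √(2.4² + 0.2²) ≈ 2.4.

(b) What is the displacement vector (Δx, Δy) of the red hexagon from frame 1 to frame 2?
(0.9, -0.5)

The red hexagon was at (0.8, 7.0) in frame 1 and (1.7, 6.5) in frame 2.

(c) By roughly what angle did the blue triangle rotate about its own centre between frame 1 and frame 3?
49° clockwise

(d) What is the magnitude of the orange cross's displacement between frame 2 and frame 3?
1.0

The orange cross moved from (7.6, 2.5) to (8.4, 3.1), a distance of √(0.8² + 0.6²) ≈ 1.0.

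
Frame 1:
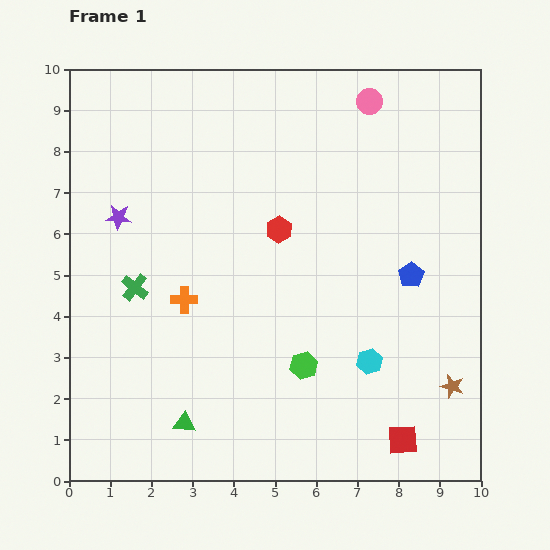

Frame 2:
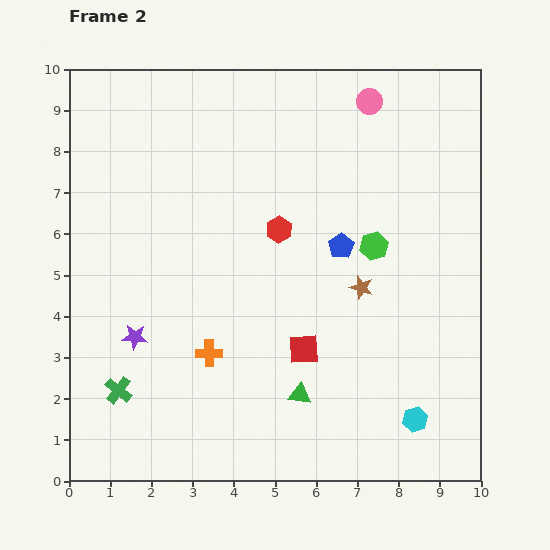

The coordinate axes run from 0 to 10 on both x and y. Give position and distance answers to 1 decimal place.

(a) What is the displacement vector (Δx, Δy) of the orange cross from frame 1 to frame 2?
(0.6, -1.3)

The orange cross was at (2.8, 4.4) in frame 1 and (3.4, 3.1) in frame 2.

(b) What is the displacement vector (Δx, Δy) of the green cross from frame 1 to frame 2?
(-0.4, -2.5)

The green cross was at (1.6, 4.7) in frame 1 and (1.2, 2.2) in frame 2.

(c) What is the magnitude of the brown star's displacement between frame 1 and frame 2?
3.3

The brown star moved from (9.3, 2.3) to (7.1, 4.7), a distance of √(2.2² + 2.4²) ≈ 3.3.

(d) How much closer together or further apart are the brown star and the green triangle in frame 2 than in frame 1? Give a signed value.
-3.6

Distance in frame 1: 6.6. Distance in frame 2: 3.0.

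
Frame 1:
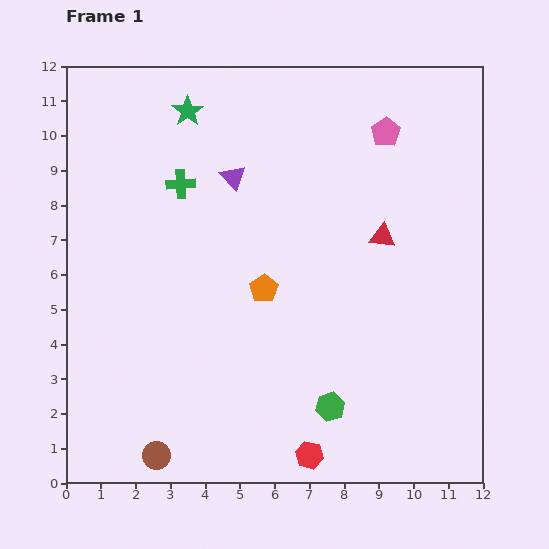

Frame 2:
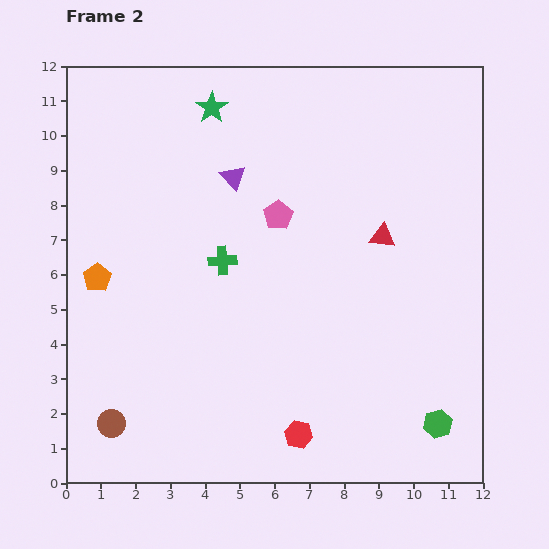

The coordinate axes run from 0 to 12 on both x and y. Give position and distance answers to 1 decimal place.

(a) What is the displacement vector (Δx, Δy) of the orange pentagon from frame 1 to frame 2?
(-4.8, 0.3)

The orange pentagon was at (5.7, 5.6) in frame 1 and (0.9, 5.9) in frame 2.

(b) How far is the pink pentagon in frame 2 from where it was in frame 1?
3.9

The pink pentagon moved from (9.2, 10.1) to (6.1, 7.7), a distance of √(3.1² + 2.4²) ≈ 3.9.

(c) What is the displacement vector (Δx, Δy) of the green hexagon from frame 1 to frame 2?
(3.1, -0.5)

The green hexagon was at (7.6, 2.2) in frame 1 and (10.7, 1.7) in frame 2.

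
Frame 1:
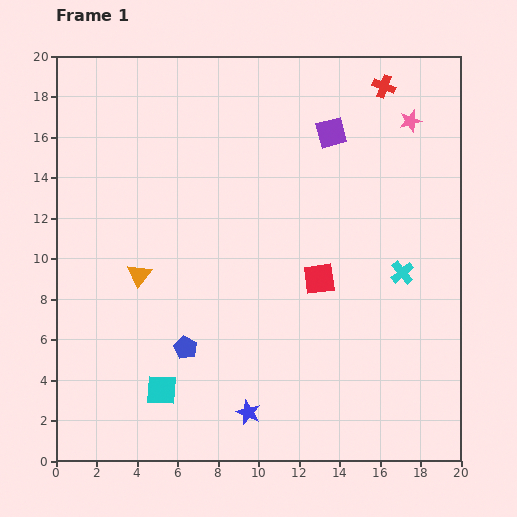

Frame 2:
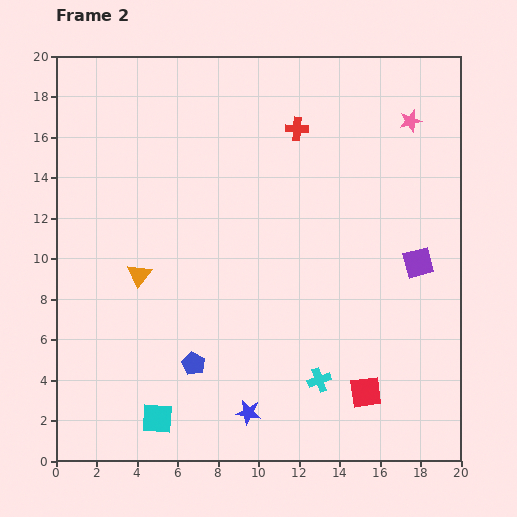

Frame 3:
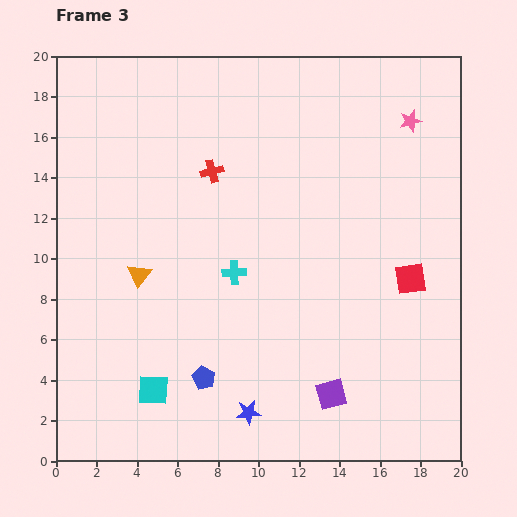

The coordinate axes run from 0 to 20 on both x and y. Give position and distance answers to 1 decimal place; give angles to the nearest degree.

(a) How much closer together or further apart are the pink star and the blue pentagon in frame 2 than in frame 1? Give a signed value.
+0.3

Distance in frame 1: 15.8. Distance in frame 2: 16.1.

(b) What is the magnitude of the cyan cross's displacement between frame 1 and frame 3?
8.3

The cyan cross moved from (17.1, 9.3) to (8.8, 9.3), a distance of √(8.3² + 0.0²) ≈ 8.3.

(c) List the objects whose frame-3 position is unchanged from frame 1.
the pink star, the blue star, the orange triangle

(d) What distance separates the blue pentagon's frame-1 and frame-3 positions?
1.7

The blue pentagon moved from (6.4, 5.6) to (7.3, 4.1), a distance of √(0.9² + 1.5²) ≈ 1.7.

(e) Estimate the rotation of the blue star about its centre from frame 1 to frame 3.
30° counter-clockwise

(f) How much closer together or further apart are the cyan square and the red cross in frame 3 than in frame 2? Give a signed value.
-4.7

Distance in frame 2: 15.9. Distance in frame 3: 11.2.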